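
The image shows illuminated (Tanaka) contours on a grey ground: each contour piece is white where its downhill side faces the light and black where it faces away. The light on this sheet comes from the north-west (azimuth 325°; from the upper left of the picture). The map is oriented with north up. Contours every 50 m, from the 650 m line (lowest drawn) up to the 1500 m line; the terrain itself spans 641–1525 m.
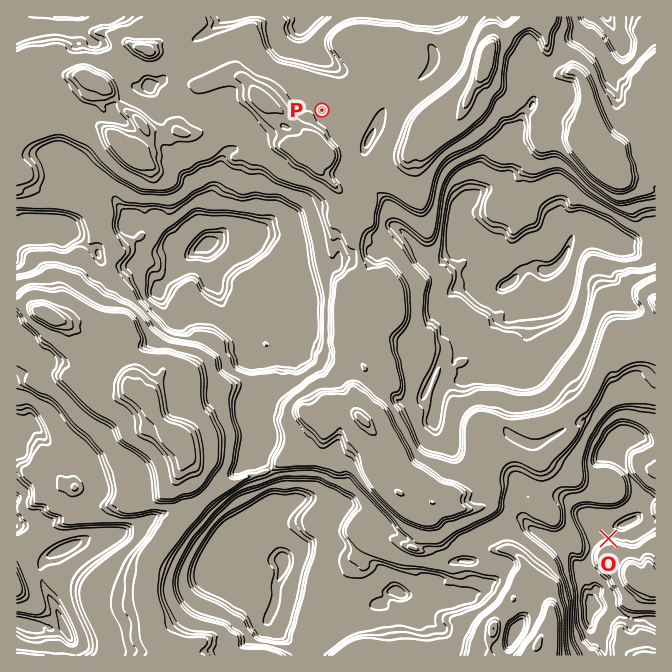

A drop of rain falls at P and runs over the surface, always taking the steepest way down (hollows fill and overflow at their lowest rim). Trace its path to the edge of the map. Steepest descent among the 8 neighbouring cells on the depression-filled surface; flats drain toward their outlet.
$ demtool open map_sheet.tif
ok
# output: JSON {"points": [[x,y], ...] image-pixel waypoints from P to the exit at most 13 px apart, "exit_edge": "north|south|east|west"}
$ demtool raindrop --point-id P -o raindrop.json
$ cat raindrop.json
{"points": [[322, 110], [335, 97], [337, 83], [337, 70], [324, 57], [310, 47], [304, 33], [305, 20], [310, 17]], "exit_edge": "north"}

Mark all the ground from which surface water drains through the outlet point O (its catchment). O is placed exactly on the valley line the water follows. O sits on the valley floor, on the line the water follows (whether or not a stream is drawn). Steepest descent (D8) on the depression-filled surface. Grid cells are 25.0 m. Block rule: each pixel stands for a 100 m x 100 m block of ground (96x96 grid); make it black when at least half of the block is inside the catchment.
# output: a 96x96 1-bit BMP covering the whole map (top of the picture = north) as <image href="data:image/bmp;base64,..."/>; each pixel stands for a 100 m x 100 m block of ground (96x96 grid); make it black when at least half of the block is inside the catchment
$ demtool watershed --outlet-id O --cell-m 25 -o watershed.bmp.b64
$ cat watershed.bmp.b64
<image width="96" height="96" href="data:image/bmp;base64,Qk2+BAAAAAAAAD4AAAAoAAAAYAAAAGAAAAABAAEAAAAAAIAEAAATCwAAEwsAAAIAAAAAAAAA////AAAAAAAAAAAAAAAAAAAB/+AAAAAAAAAAAAAD/+AAAAAAAAAAAAAB/+AAAAAAAAAAAAAB/+AAAAAAAAAAAAAA//AAAAAAAAAAAAAA//AAAAAAAAAAAAAA//AAAAAAAAAAAAAA//gAAAAAAAAAAAAB//gAAAAAAAAAAAAH//wAAAAAAAAAAAAP//wAAAAAAAAAAAAP//gAAAAAAAAAAAAP//AAAAAAAAAAAAAP//AAAAAAAAAAAAAP/8AAAAAAAAAAAAAf/8AAAAAAAAAAAB///4AAAAAAAAAAAP//74AAAAAAAAAAAP//4AAAAAAAAAAAAf//wAAAAAAAAAAAA///gAAAAAAAAAAAB///AAAAAAAAAAAAB//+AAAAAAAAAAAAA//+AAAAAAAAAAAAAf/+AAAAAAAAAAAAAB/+AAAAAAAAAAAAAB/+AAAAAAAAAAAAAB/+AAAAAAAAAAAAAA/+AAAAAAAAAAAAAA/4AAAAAAAAAAAAAAPgAAAAAAAAAAAAAAOAAAAAAAAAAAAAAAAAAAAAAAAAAAAAAAAAAAAAAAAAAAAAAAAAAAAAAAAAAAAAAAAAAAAAAAAAAAAAAAAAAAAAAAAAAAAAAAAAAAAAAAAAAAAAAAAAAAAAAAAAAAAAAAAAAAAAAAAAAAAAAAAAAAAAAAAAAAAAAAAAAAAAAAAAAAAAAAAAAAAAAAAAAAAAAAAAAAAAAAAAAAAAAAAAAAAAAAAAAAAAAAAAAAAAAAAAAAAAAAAAAAAAAAAAAAAAAAAAAAAAAAAAAAAAAAAAAAAAAAAAAAAAAAAAAAAAAAAAAAAAAAAAAAAAAAAAAAAAAAAAAAAAAAAAAAAAAAAAAAAAAAAAAAAAAAAAAAAAAAAAAAAAAAAAAAAAAAAAAAAAAAAAAAAAAAAAAAAAAAAAAAAAAAAAAAAAAAAAAAAAAAAAAAAAAAAAAAAAAAAAAAAAAAAAAAAAAAAAAAAAAAAAAAAAAAAAAAAAAAAAAAAAAAAAAAAAAAAAAAAAAAAAAAAAAAAAAAAAAAAAAAAAAAAAAAAAAAAAAAAAAAAAAAAAAAAAAAAAAAAAAAAAAAAAAAAAAAAAAAAAAAAAAAAAAAAAAAAAAAAAAAAAAAAAAAAAAAAAAAAAAAAAAAAAAAAAAAAAAAAAAAAAAAAAAAAAAAAAAAAAAAAAAAAAAAAAAAAAAAAAAAAAAAAAAAAAAAAAAAAAAAAAAAAAAAAAAAAAAAAAAAAAAAAAAAAAAAAAAAAAAAAAAAAAAAAAAAAAAAAAAAAAAAAAAAAAAAAAAAAAAAAAAAAAAAAAAAAAAAAAAAAAAAAAAAAAAAAAAAAAAAAAAAAAAAAAAAAAAAAAAAAAAAAAAAAAAAAAAAAAAAAAAAAAAAAAAAAAAAAAAAAAAAAAAAAAAAAAAAAAAAAAAAAAAAAAAAAAAAAAAAAAAAAAAAAAAAAAAAAAAAAAAAAAAAAAAAAAAAAAAAAAAAAAAAAAAAAAAAAAAAAAAAAAAAAAAAAAAAAAAAAAAAAAAAAAAAAAAAAAAAAAAAA="/>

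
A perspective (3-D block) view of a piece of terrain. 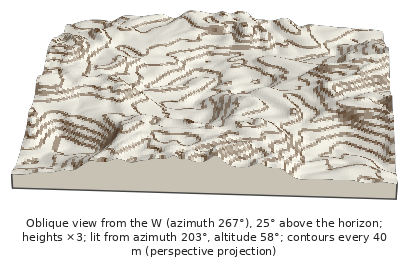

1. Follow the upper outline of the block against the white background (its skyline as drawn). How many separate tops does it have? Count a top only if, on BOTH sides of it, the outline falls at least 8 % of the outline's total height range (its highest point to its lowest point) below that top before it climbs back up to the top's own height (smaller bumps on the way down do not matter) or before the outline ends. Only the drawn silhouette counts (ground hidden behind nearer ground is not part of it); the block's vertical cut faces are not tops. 1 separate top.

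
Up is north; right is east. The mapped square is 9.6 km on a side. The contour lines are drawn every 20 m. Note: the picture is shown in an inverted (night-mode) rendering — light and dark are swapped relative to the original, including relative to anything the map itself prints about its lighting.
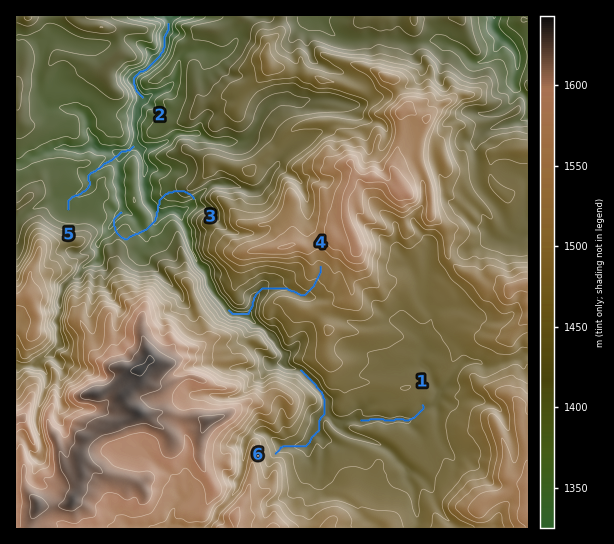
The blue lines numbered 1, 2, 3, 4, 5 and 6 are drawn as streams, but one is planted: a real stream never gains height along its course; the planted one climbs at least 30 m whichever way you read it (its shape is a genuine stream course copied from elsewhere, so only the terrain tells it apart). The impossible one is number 3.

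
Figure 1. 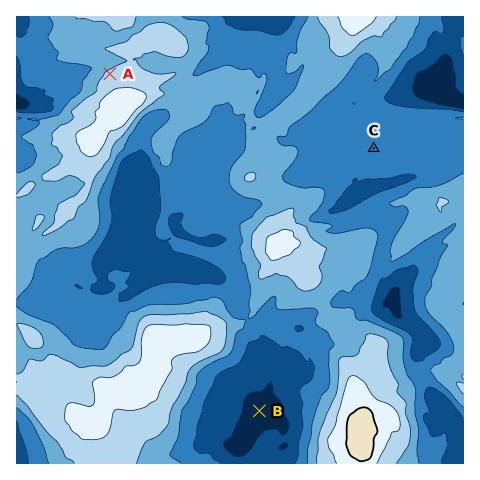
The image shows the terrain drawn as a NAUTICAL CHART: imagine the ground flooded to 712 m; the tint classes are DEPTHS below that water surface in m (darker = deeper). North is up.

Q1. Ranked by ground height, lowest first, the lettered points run B C A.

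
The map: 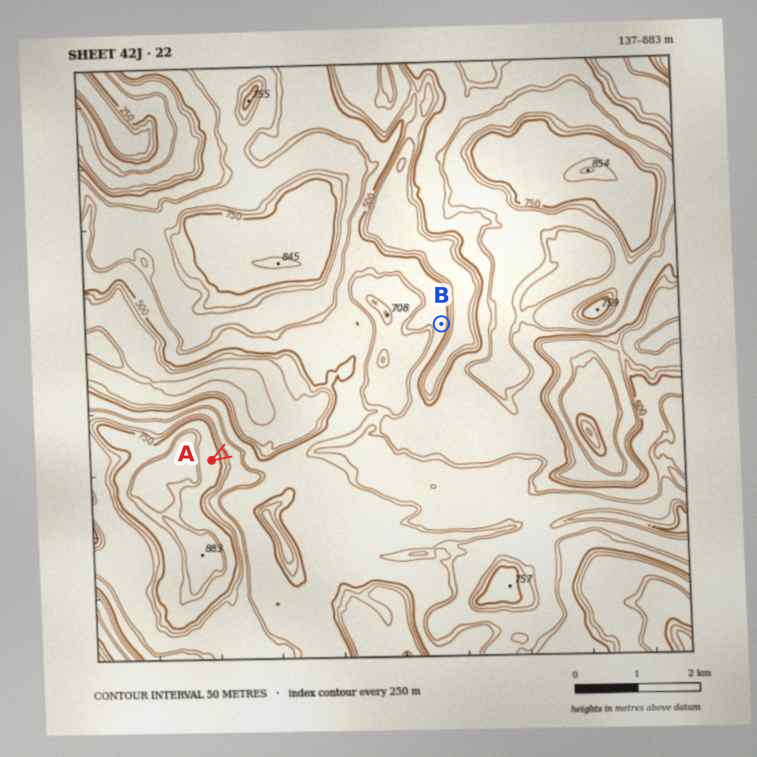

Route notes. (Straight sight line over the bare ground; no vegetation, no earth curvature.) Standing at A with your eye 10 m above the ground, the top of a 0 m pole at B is hidden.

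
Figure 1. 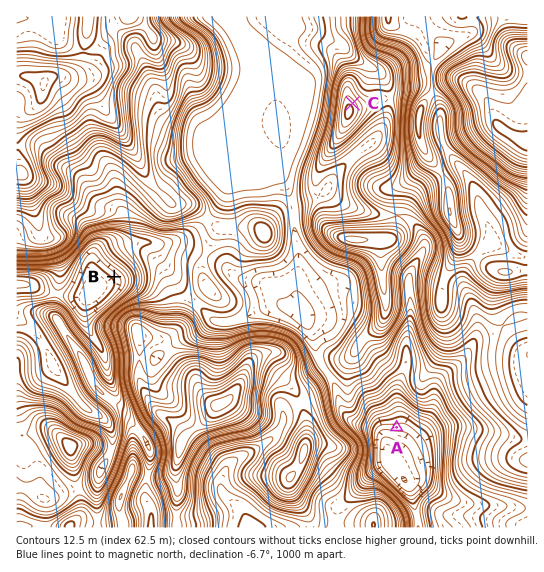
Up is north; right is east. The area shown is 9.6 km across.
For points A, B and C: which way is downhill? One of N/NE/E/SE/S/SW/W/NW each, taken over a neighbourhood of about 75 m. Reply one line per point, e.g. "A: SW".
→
A: S
B: SW
C: NE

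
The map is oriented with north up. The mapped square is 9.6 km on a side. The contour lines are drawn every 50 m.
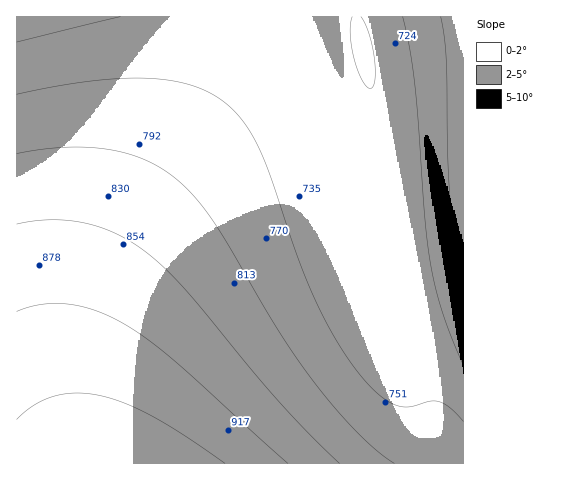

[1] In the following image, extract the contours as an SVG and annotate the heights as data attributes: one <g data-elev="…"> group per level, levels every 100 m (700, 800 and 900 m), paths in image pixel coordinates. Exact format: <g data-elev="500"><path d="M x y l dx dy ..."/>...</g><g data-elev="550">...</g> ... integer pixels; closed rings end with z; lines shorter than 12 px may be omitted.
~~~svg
<g data-elev="700"><path d="M463 365l-20-52-12-49-6-47-10-133-5-36-7-31"/><path d="M120 17l-103 25"/></g><g data-elev="800"><path d="M394 463l-17-12-19-18-22-23-21-27-37-54-64-107-19-25-19-18-15-11-15-8-19-6-18-5-21-2-22 0-25 2-24 5"/></g><g data-elev="900"><path d="M288 463l-115-104-27-21-24-16-28-12-27-6-26 0-24 7"/></g>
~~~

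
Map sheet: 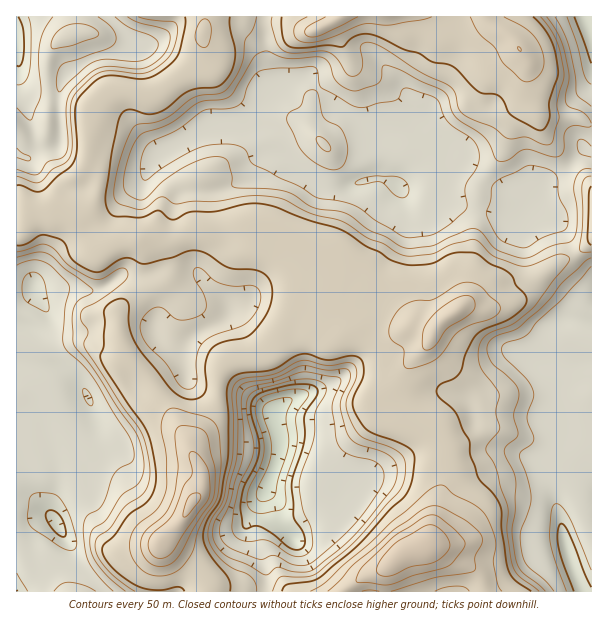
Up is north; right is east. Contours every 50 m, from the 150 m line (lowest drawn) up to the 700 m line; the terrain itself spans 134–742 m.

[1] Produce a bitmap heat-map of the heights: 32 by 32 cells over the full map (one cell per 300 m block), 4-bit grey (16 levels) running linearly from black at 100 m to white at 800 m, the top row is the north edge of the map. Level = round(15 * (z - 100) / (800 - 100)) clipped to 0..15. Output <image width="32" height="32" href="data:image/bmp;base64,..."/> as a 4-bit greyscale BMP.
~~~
<image width="32" height="32" href="data:image/bmp;base64,Qk12AgAAAAAAAHYAAAAoAAAAIAAAACAAAAABAAQAAAAAAAACAAATCwAAEwsAABAAAAAAAAAAAAAAABEREQAiIiIAMzMzAERERABVVVUAZmZmAHd3dwCIiIgAmZmZAKqqqgC7u7sAzMzMAN3d3QDu7u4A////AEVVV4mZmYeImrzLuqqpdkNVVWmruph2ZWis3dy7qFUzVUWJrMqWVUNGis3ty6dVNFQ1eKvMhUMzRVis3cunVDVERVeJvbYyI1VWiruql1VFVFVWeKzIQRRVVWiqqYdVVVVVVWisyVITVVVnmZmHVVVVVVVYrLljElVWaJmYdlVVVVVVaau5YxJFZ4mZmHdlVVVVVXmqqWISRXmZmZiHVVVVVVeZmZliETWJmZmIh2VVVVRYmYeJdUNFeZmZiHdVVVVVeZmHiZmHd3maqZh2VVVVV4mYd4mZmZmZmqqYZVVVVVeJh3d3iZmZqaq7qYdlVVRXiYd4d3iZmZmqq7qpdVVEVniIiHd4mZmZmaqqqYdVRFeHiIh4iJmZmZmZmZmIdWZ5mZmYiZmZmZmYiJmHd4eYmZmZmZmZmZmYdmZ3ZVZomZmZmZmZmZmYdlVVZlVVWJmZmHiIiImHZmVVVVVVVWiImZdmd3dmZlVURFVWVVVoZ4mYZWd3ZVVVVVVVVWZVZlZpmGVVZlVVZlVVVVVnZ2VmaZl2ZVVVVWZVVVVWeIh2VmmZiIZVVVVlVVVVeImZdlZomZmYd2VVVWZlVoiJmXVFVomJmZl1VVZ3ZniJmal1RmVmZomZhmZnh3eJmaqpdDZ2ZVV5qYeJmYiJmZmqqWNFZmVneamHiruqqqmaqpdT"/>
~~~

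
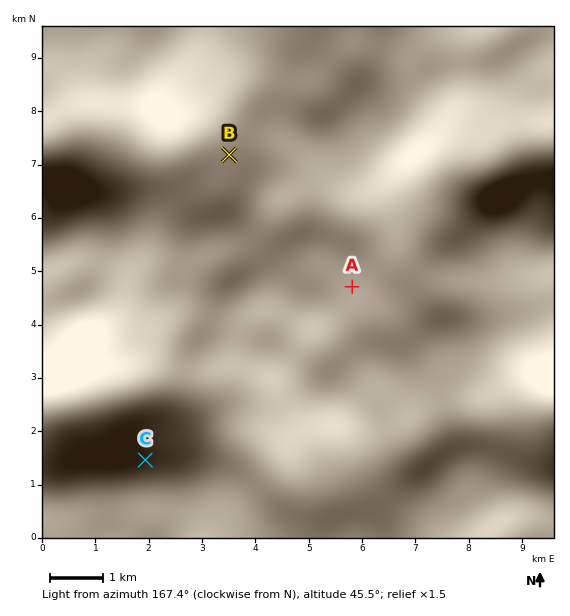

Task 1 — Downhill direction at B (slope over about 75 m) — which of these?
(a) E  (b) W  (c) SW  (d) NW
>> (b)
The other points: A E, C N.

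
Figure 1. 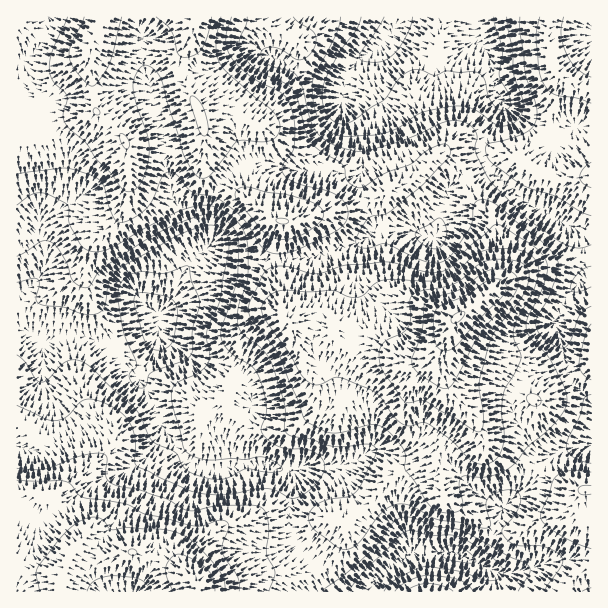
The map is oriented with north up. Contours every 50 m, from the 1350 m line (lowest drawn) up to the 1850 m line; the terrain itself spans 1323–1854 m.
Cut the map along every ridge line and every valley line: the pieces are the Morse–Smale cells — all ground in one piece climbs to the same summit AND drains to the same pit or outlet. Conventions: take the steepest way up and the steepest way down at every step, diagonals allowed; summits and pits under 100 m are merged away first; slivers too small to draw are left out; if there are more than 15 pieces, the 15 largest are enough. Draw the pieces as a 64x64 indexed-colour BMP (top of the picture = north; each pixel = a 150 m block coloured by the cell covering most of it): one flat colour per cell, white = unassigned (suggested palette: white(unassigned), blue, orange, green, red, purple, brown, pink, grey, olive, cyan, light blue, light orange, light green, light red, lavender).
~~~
<image width="64" height="64" href="data:image/bmp;base64,Qk12CAAAAAAAAHYAAAAoAAAAQAAAAEAAAAABAAQAAAAAAAAIAAATCwAAEwsAABAAAAAAAAAA////ALR3HwAOf/8ALKAsACgn1gC9Z5QAS1aMAMJ34wB/f38AIr28AM++FwDox64AeLv/AIrfmACWmP8A1bDFAERERERERERERERIiIiIiIiIhmZnd3d3d3d3dmZmZmmZRERERERERERERERESIiIiIhmZmZ3d3d3d3d2ZmZmZplEREREREREREREREREREREiGZmZmd3d3d3d2ZmZmZmaURERERERERERERERERERERGZmZmZmd3d3d2ZmZmZmZmRERERERERERERERERERERDNmZmZmZmZmZmZmZmZmZmZERERERERERERERERERERDMzZmZmZmZmZmZmZmZmZmZkREREREREREREREREREREMzM2ZmZmZmZmZmZmZmZmZmREREREREREREREREREREMzMzZmZmZmZmZmYzMzZmZmZEREREREREREREREREREQzMzMzZmZmZmZmYzMzMzNmZkRERERERERERERERERERDMzMzM2ZmZmZmMzMzMzMzNmREREREREREREREREREREQzMzMzNmZmZmMzMzMzMzMzZERERERERERERERERERERDMzMzMzZmZmMzMzMzMzMzEUREREREREREREREREREREMzMzMzNmZmYzMzMzMzMRERREREREREREREREQ0REREMzMzMzMzNmZjMzMzMzMRERFERERERERERERDMzMzMzMzMzMzMzMzNmMzMzMzMREREURERERERERERDMzMzMzMzMzMzMzMzMzMzMzMzERERERREREREREREREMzMzMzMzMzMzMzMzMzMzMzMRERERERFEREREREREREMzMzMzMzMzMzMzMzMzMzMzMxEREREREUREREREREREMzMzMzMzMzMzMzMzMzMzMzMxERERERERREREREREREQzMzMzMzMzMzMzMzMzMzMzMzERERERERFEREREREREQzMzMzMzMzMzMzMzMzMzMzMzEREREREREURERERERERDMzMzMzMzMzMzMzMzMzMzMzERERERERERRERERERERDMzMzMzMzMzMzMzMzMzMzMzERERERERERFEREREREREMzMzMzMzMzMzMzMzMzMzMzMREREREREREUREREREREIzMzMzMzMzMzMzMzMzMzMzMRERERERERERREREREREIiMzMzMzMzMzMzMzMzMzMzMxERERERERERFEREREREIiIzMzMzMzMzMzMzMzMzMREREREREREREREUREREREIiIjMzMzMzMzMzMzMzMzMRERERERERERERERRCIiIiIiIiIzMzMzMzMzMzMzMzERERERERERERERERECIiIiIiIiIjMzMzMzMzMzMxERERERERERERERERERESIiIiIiIiIiMzMzMzMzMxERERERERERERERERERERERIiIiIiIiIiIzMzMzMzMzEREREREREREREREREREREREiIiIiIiIiIiMzMzMzMzMRERERERERERERERERERERESIiIiIiIiIiIjMzMzMzMRERERERERERERERERERERERIiIiIiIiIiIiMzMzMzMxEREREREREREREREREREREREiIiIiIiIiIiIjMzMzMzERERERERERERERERERERERESIiIiIiIiIiIiMzMzMzMRERERERERERERERERERERERIiIiIiIiIiIiIjMiIiIlVVUREREREREREREREREREREiIiIiIiIiIiIiIiIiIiVVVVVRERERERERERERERERESIiIiIiIiIiIiIiIiIiJVVVVVVRERERERERERERERERIiIiIiIiIiIiIiIiIiIlVVVVVVUREREREREREREREREiIiIiIiIiIiIiIiIiIiVVVVVVVRERERERERERERERESIiIiIiIiIiIiIiIiIlVVVVVVVRERERERERERERERERIiIiIiIiIiIiIiIiIlVVVVVVVVEREREREREREREREREiIiIiIiIiIiIiIiIiVVVVVVVVURERERERERERERERESIiIiIiIiIiIiIiIiJVVVVVVVURERERERERERERERERIiIiIiIiIiIiIiIiIlVVVVVVVREREREREREREREREREiIiIiIiIiIiIiIiIiVVVVVVVVERERERERERERERERESIiIiIiIiIiIiIiIiJVVVVVVVURERERERERERERERERIiIiIiIiIiIiIiIiJVVVVVVVVREREREREREREREREREiIiIiIiIiIiIiIiIlVVVVVVVVERERERERERERERERESIiIiIiIiIiIiIiIiVVVVVVVVURERERERERERERERERIiIiIiIiIiIiIiIiJVVVVVVVVREREREREREREREREREiIiIiIiIiIiIiVVVVVVVVVVVRERERERERERERERERESIiIiIiIiIiIiJVVVVVVVVVVRERERERERERERERERERIiIiIiIiIiIiJVVVVVVVVVVVEREREREREREREREREREiIiIiIiIiIiIlVVVVVVVVVVERERERERERERERERERESIiIiIiIiIiIiVVVVVVVVVRERERERERERERERERERERIiIiIiIiIiIiJVVVVVVVUREREREREREREREREREREREiIiIiIiIiIiIlVVVVVVERERERERERERERERERERERESIiIiIiIiIiIiVVVVVVVRERERERERERERERERERERERIiIiIiIiIiIiJVVVVVVVUREREREREREREREREREREREiIiIiIiIiIiIiVVVVVVVRERERERERERERERERERERESIiIiIiIiIiIiJVVVVVVVURERERERERERERERERERER"/>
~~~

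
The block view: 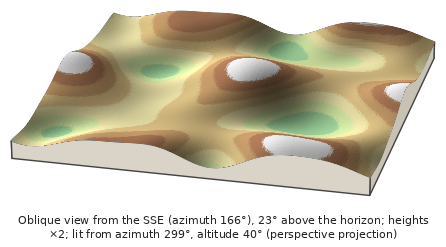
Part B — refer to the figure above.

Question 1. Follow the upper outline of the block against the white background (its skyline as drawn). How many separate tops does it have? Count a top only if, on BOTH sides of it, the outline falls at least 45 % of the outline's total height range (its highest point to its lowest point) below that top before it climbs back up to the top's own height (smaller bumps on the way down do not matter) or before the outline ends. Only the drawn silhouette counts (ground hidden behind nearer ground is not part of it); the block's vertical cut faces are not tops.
0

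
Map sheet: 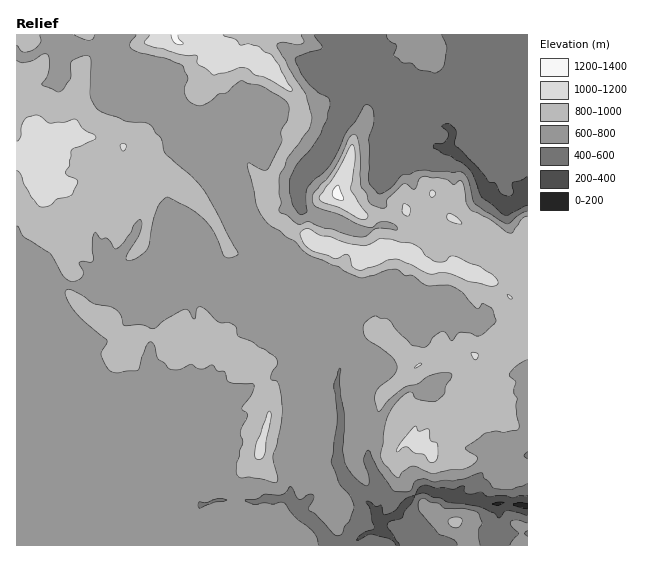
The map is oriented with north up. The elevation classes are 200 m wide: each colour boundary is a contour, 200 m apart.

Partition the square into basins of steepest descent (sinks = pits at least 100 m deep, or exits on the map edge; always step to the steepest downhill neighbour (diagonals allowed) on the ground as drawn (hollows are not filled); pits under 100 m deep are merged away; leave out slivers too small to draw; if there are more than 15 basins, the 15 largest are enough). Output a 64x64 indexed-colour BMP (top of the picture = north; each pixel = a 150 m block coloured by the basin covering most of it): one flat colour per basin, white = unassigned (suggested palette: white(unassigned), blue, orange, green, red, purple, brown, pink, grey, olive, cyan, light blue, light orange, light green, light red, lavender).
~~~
<image width="64" height="64" href="data:image/bmp;base64,Qk12CAAAAAAAAHYAAAAoAAAAQAAAAEAAAAABAAQAAAAAAAAIAAATCwAAEwsAABAAAAAAAAAA////ALR3HwAOf/8ALKAsACgn1gC9Z5QAS1aMAMJ34wB/f38AIr28AM++FwDox64AeLv/AIrfmACWmP8A1bDFABERERERERERERERERERERERERERERERERERERERERERERERERERERERERERERERERERERERERERERERERERERERERERERERERERERERERERERERERERERERERERERERERERERERERERERERERERERERERERERERERERERERERERERERERERERERERERERERERERERERERERERERERERERERERERERERERERERERERERERERERERERERERERERERERERERERERERERERERERERERERERERERERERERERERERERERERERERERERERERERERERERERERERERERERERERERERERERERERERERERERERERERERERERERERERERERERERERERERERERERERERERERERERERERERERERERERERERERERERERERERERERERERERERERERERERERERERERERERERERERERERERERERERERERERERERERERERERERERERERERERERERERERERERERERERERERERERERERERERERERERERERERERERERERERERERERERERERERERERERERERERERERERERERERERERERERERERERERERERERERERERERERERERERERERERERERERERERERERERERERERERERERERERERERERERERERERERERERERERERERERERERERERERERERERERERERERERERERERERERERERERERERERERERERERERERERERERERERERERERERERERERERERERERERERERERERERERERERERERERERERERERERERERERERERERERERERERERERERERERERERERERERERERERERERERERERERERERERERERERERERERERERERERERERERERERERERERERERERERERERERERERERERERERERERERERERERERERERERERERERERERERERERERERERERERERERERERERERERERERERERERERERERERERERERERERERERERERERERERERERERERERERERERERERERERERERERERERERERERERERERERERERERERERERERERERERERERERERERERERERERERERERERERERERERERERERERERERERERERERERERERERERERERERERERERERERERERERERERERERERERERERERERERERERERERERERERERERERERERERERERERERERERERERERERERERERERERERERERERERERERERERERERERERERERERERERERERERERERERERERERERERERERERERERERERERERERERERERERERERERERERERERERERERERERERERERERERERERERERERERERERERERERERERERERERERERERERERERERERERERERERERERERERERERERERERERERERERERERERERERERERERERERERERERERERERERERERERERERERERERERERERIhERERERERERERERERERERERERERERERERERERERIiIiIiIRERERERESIRERERERERERERERERERERERESIiIiIiIhEREREREiIhEREREREREREREREREREREREiIiIiIiIiIREREREiIiERERERERERERERERERERERIiIiIiIiIiIREREiIiIiIRERERERERERERERERERERIiIiIiIiIiIhEREiIiIiIhERERERERERERERERERERIiIiIiIiIiIiIRESIiIiIiEREREREREREREREREREREiIiIiIiIiIiIiISIiIiIiIRERERERERERERERERERESIiIiIiIiIiIiIiIiIiIiIhEREREREREREREREREREREiIiIiIiIiIiIiIiIiIiIiERERERERERERERERERERESIiIiIiIiIiIiIiIiIiIiIREREREREREREREREREREREiIiIiIiIiIiIiIiIiIiIhERERERERERERERERERERESIiIiIiIiIiIiIiIiIiIiEREREREREREREREREREREREiIiIiIiIiIiIiIiIiIiIRERERERERERERERERERERESIiIiIiIiIiIiIiIiIiIhEREREREREREREREREREREREiIiIiIiIiIiIiIiIiIiERERERERERERERERERERERESIiIiIiIiIiIiIiIiIiIREREREREREREREREREREREREiIiIiIiIiIiIiIiIiIhEREREREREREREREREREREREiIiIiIiIiIiIiIiIiIiERERERERERERERERERERERESIiIiIiIiIiIiIiIiIiIRERERERERERERERERERERERIiIiIiIiIiIiIiIiIiIhERERERERERERERERERERERIiIiIiIiIiIiIiIiIiIiERERERERERERERERERERERIiIiIiIiIiIiIiIzMzMyIRERERERERERERERERERERIiIiIiIiIiIiIiIzMzMzMhERERERERERERERERERESIiIiIiIiIiIiIiIzMzMzMzERERERERERERERERERERIiIiIiIiIiIiIiIzMzMzMzMREREREREREREREREREREiIiIiIiIiIiIiIjMzMzMzMxERERERERERERERERERERIiIiIiIiIiIiIiMzMzMzMz"/>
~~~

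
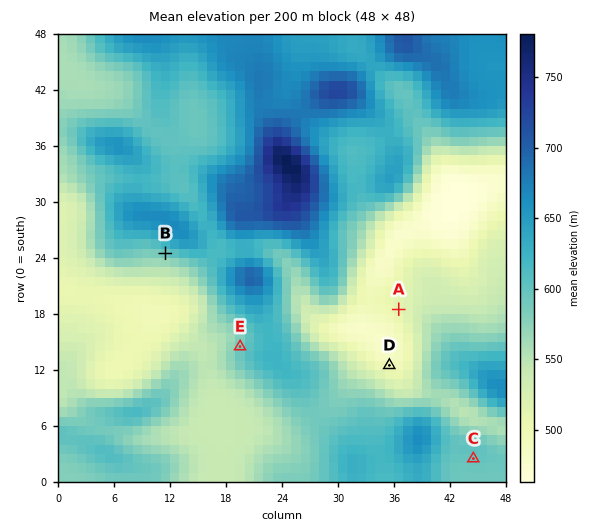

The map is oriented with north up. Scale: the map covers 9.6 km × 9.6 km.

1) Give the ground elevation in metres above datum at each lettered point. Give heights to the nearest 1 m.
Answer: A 511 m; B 593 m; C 599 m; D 492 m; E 588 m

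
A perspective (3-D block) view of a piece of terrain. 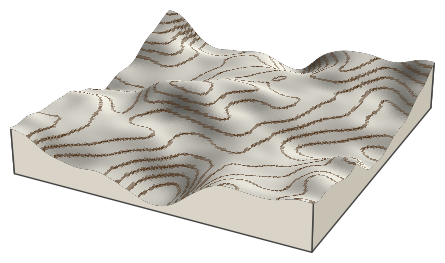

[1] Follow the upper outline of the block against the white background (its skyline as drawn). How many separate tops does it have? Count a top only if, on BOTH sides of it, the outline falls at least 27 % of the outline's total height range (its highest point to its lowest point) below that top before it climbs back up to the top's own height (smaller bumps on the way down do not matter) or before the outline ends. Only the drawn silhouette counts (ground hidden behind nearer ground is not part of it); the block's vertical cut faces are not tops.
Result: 1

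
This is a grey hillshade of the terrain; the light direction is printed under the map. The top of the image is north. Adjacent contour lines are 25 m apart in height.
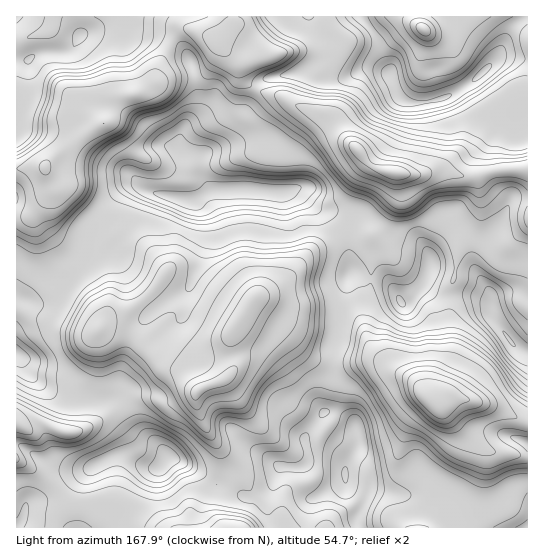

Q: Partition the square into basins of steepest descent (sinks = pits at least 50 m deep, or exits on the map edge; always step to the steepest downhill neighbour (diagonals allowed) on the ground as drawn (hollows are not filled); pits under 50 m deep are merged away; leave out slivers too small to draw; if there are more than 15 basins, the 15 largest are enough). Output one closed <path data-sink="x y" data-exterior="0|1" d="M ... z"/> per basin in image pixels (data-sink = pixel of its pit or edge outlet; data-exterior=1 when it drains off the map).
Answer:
<path data-sink="251 301" data-exterior="0" d="M135 184l-5 0-9 5-17 16-8 10-8 24-3 23-15 17-33 22-11 0-10-3 0 56 5 5 7 14 27 22 28 6 36-2 6 6 11 21 28 25 3 8 7 0 9 4 39 25 23 9 13-1 14-10 9-19 17 1 9-5 1-12-3-14 20-26 8-36 0-30 6-18 1-26 7-16 2-14 0-24-4-22-10-10-16-6-22-18-84 0-19 9-11 0-33-8z"/><path data-sink="435 401" data-exterior="0" d="M431 265l-7 20-9 10-13 8-16-22-20-2-12-6-6 1-1 11-7 16-1 26-6 18 0 30-8 36-20 26 3 24 23-1 10 4 4 6 0 12-34 19-2 27 219-1 0-230-15-5-10 1-8 3-4 8-3-15-13-16-40-5z"/><path data-sink="395 173" data-exterior="0" d="M509 56l-12 3-24 22-19 12-16 7-13 3-16 0-7-3-7-11-4-15-4-2-14-4-23 3-17-11-12 1-18 11-37 7-9 7-12 24-1 8-11 19-12 10-18 8-2 14 3 10 9 12 84 0 22 18 16 6 10 10 3 9 0 39 18 6 20 2 16 22 13-8 9-10 7-20 4 3 40 5 13 16 3 15 4-8 8-3 10-1 14 4 1-235z"/><path data-sink="45 167" data-exterior="0" d="M309 16l-231 0 2 19-11 16-24 1-12 4-6 7-11 36 0 198 10 4 11 0 25-16 22-20 3-7 1-19 8-24 11-14 18-14 10-3 15 8 33 8 11 0 17-8 1-2-5-5-4-10 0-20 18-8 12-10 11-19 1-8 12-24 6-6 12-4 28-4 22-12 8 0 17 11 11 0 5-3 13 1-18-5-15-8-15-16-6-3-10-8z"/><path data-sink="233 527" data-exterior="1" d="M126 455l-8 0-21 9-19 13-21 20-28 6-4 3-4 15-5 6 291 1 4-27 34-19 0-12-4-6-10-4-18 0-15 8-17-1-9 19-6 6-12 5-9 0-26-10-17-14-24-13-11-1-6 8-10 1z"/><path data-sink="17 423" data-exterior="1" d="M17 355l0 170 4-4 4-15 4-3 28-6 26-24 27-16 16-2 25 13 7 0 6-5 3-4-3-8-28-25-11-21-6-6-36 2-28-6-27-22z"/><path data-sink="423 29" data-exterior="0" d="M523 16l-161 0-1 2 16 21 6 19 6 12 10 27 10 6 16 0 24-7 32-21 16-18 11-24z"/>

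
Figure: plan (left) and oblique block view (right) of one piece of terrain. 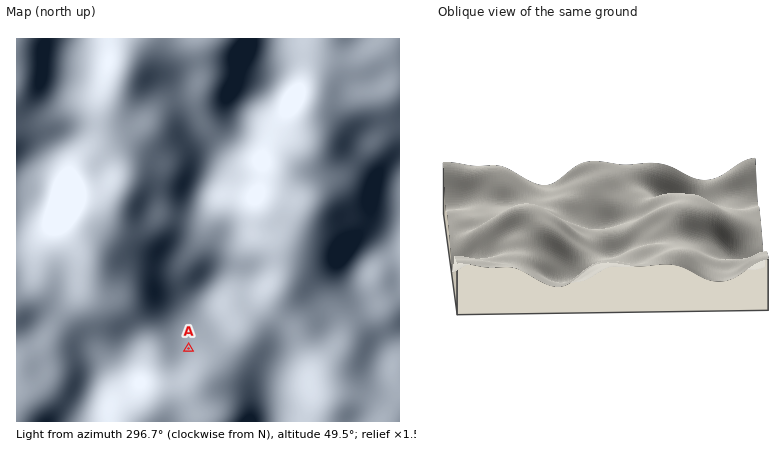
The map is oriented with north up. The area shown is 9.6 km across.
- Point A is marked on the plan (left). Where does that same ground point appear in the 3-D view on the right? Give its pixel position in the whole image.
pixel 617 195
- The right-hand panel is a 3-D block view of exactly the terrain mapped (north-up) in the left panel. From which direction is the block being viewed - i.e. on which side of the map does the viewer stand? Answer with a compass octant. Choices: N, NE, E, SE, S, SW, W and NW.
N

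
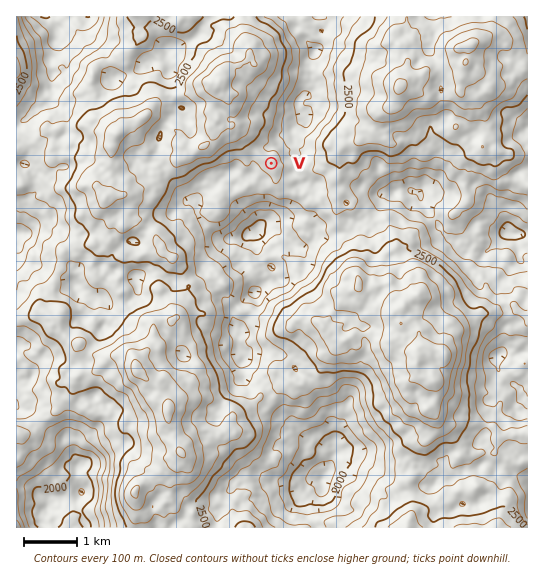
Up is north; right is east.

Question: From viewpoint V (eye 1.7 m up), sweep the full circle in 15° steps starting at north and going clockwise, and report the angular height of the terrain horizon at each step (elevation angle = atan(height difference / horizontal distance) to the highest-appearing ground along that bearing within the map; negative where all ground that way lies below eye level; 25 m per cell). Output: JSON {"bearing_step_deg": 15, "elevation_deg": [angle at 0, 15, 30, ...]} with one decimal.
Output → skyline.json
{"bearing_step_deg": 15, "elevation_deg": [6.8, -3.9, -1.2, 5.4, 9.7, 5.8, 3.4, 1.4, 0.8, 6.4, 6.4, 4.9, 0.5, 3.9, 5.6, 3.6, 3.1, 4.5, 5.9, 11.5, 12.8, 14.4, 14.3, 10.3]}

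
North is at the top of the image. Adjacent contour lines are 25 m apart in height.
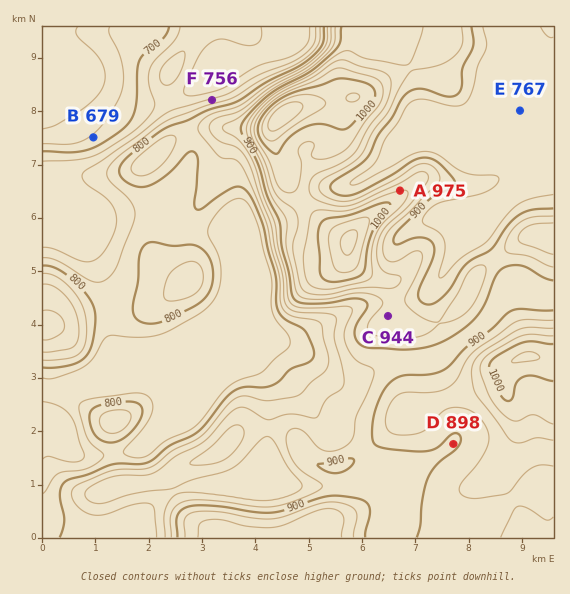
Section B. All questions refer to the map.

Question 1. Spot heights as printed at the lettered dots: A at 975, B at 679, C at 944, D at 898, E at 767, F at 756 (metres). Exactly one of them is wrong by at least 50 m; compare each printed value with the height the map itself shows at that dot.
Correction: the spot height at E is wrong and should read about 855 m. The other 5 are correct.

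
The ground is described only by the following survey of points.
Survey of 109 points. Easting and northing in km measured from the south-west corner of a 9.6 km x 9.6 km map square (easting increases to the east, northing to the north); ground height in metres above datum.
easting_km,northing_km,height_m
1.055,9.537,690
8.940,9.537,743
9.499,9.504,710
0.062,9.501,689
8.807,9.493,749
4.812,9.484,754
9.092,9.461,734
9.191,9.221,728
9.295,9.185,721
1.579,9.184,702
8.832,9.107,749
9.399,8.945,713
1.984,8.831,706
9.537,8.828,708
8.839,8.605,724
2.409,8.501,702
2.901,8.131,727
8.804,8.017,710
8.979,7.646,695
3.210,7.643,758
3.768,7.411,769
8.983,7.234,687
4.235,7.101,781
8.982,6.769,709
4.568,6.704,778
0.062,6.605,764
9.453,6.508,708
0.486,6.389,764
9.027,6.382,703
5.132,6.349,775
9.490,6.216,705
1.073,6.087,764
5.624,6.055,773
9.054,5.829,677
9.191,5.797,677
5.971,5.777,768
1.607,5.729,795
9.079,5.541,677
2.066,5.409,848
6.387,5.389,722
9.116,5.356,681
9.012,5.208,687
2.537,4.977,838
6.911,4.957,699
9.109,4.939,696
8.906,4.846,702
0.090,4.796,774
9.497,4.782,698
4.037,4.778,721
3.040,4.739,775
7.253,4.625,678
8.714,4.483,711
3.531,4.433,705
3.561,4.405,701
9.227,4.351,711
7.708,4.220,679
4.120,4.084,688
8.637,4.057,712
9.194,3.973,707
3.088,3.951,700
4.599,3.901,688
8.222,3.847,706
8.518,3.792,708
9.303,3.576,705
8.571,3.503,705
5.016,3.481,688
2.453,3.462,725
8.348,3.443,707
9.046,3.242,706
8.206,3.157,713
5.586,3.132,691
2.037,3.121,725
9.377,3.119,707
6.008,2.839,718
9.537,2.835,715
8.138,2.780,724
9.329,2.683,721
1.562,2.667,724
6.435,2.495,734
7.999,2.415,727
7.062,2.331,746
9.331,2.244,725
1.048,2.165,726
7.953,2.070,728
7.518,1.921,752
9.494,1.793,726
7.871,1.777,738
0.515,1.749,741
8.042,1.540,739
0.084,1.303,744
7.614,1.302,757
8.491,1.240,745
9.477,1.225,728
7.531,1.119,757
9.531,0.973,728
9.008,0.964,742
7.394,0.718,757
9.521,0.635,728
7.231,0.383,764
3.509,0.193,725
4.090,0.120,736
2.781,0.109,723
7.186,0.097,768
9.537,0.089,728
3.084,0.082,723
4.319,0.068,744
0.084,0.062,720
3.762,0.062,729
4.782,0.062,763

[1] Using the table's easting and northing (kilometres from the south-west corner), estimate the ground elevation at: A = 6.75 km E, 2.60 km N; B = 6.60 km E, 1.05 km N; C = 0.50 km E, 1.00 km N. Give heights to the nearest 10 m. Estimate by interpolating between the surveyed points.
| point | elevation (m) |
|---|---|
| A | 730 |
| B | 760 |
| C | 730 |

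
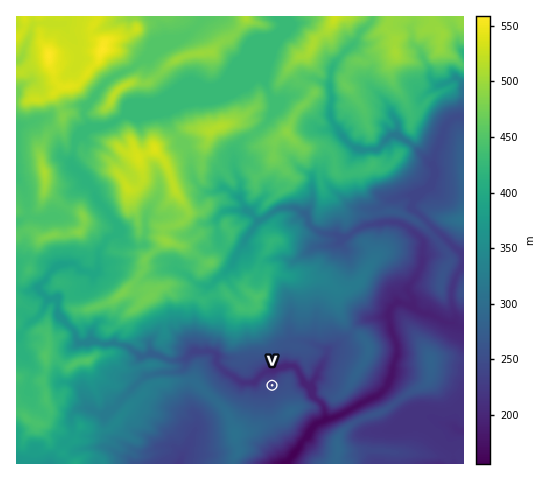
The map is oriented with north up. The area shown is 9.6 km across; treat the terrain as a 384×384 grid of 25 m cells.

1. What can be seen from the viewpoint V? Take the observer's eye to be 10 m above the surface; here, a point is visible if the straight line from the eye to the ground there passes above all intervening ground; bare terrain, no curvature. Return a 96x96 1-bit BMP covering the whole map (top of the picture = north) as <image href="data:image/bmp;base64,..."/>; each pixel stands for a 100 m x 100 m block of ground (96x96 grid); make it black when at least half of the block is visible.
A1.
<image width="96" height="96" href="data:image/bmp;base64,Qk2+BAAAAAAAAD4AAAAoAAAAYAAAAGAAAAABAAEAAAAAAIAEAAATCwAAEwsAAAIAAAAAAAAA////AAAAAAAAAAAAAAAAAAAAAAAAAAAAAAAAAAAAAAAAAAAAAAAAAAAAAAAAAAAAAAAAAAAAAAAAAAAAAAAAAAAAAAAAAAAAAAAAAAAAAAAGAAAAAAAAAAAAAAADAAAAAAHAAAAAAAADgAAAAAHwAAAAAAABwAAAAAP+AAAAAAABwAAAAAP/gAAAAAABwAAAAAf/4AAAAAAB4AAAAA//+AAAAAAB8AAAAB//+AAAAAADMAAAAD//8AAAAAADMAAAAH9/4AIAAAADMAAAAP/HwAIAAAADgAAAwf+HwAMAAAADGMAAAf7nwAOAAAAAGP8AA/j+AAGAAAAADfvvgeH/AAHAAAAAAf4HgcP/xAHAAAAAAP4AAMD//gDgAAAAAH+A4AP//wDgAAAAAAcw8Af//AfwAAAAAAIh+AP/YA/gAAAAABHB/4P/wB/gAAABMhng/4f////AAAABIAjg/+f///+AAAABAAL4//f///4AAAAAAAH/v+P//v4AAAAAAAH//OH//vwAAAAAAAB/7MD//vwAAAAAAAA//MAMPvgAAAAAAAAf/AADP/gAAAAAAAAH+AAGP/gAAAAAAAADAAAAP/gAAAAAAAABYAAAf/AAAAAAAAAAQAAA/8AAAAAAAAAAAAAA8AAAAAAAAAAAAAAAgAAAAAAAAAAAAAAAAAAAAAAAAAAAAAAAAAAAAAAAAAAAAAAAAAAAAAAAAAAAAAAAAAAAAAAAAAAAAAAAAAAAAAAAAAAAAAAAAAAAAAAAAAAAAAAAAAAAAAAAAAAAAAAAAAAAAAAAAAAAAAAAAAAAAAAAAAAAAAAAAAAAAAAAAAAAAAAAAAAAAAAAAAAAAAAAAAAAAAAAAAAAAAAAAAAAAAAAAAAAAAAAAAAAAAAAAAAAAAAAAAAAAAAAAAAAAAAAAAAAAAAAAAAAAAAAAAAAAAAAAAAAAAAAAAAAAAAAAAAAAAAAAAAAAAAAAAAAAAAAAAAAAAAAAAAAAAAAAAAAAAAAAAAAAAAAAAA8AAAAAAAAAAAAAAAIAAAAAAAAAAAAAAAAAAAAAAAAAAAAAAAAAAAAAAAAAAAAAAAAAAAAAAAAAAAAAAAAAAAAAAAAAAAAAAAAAAAAAAAAAAAAAAAAAAAAAAAAAAAAAAAAAAAAAAAAAAAAAAAAAAAAAAAAAAAAAAAAAAAAAAAAAAAAAAAAAAAAAAAAAAAAAAAAAAAAAAAAAAAAAAAAAAAAAAAAAAAAAAAAAAAAAAAAAAAAAAAAAAAAAAAAAAAAAAAAAAAAAAAAAAAAAAAAAAAAAAAAAAAAAAAAAAAAAAAAAAAAAAAAAAAAAAAAAAAAAAAAAAAAAAAAAAAAAAAAAAAAAAAAAAAAAAAAAAAAAAAAAAAAAAAAAAAAAAAAAAAAAAAAAAAAAAAAAAAAAAAAAAAAAAAAAAAAAAAAAAAAAAAAAAAAAAAAAAAAAAAAAAAAAAAAAAAAAAAAAAAAAAAAAAAAAAAAAAAAAAAAAAAAAAAAAAAAAAAAAAAAAAAAAAAAAAAAAAAAAAAAAAAAAAAAAAA="/>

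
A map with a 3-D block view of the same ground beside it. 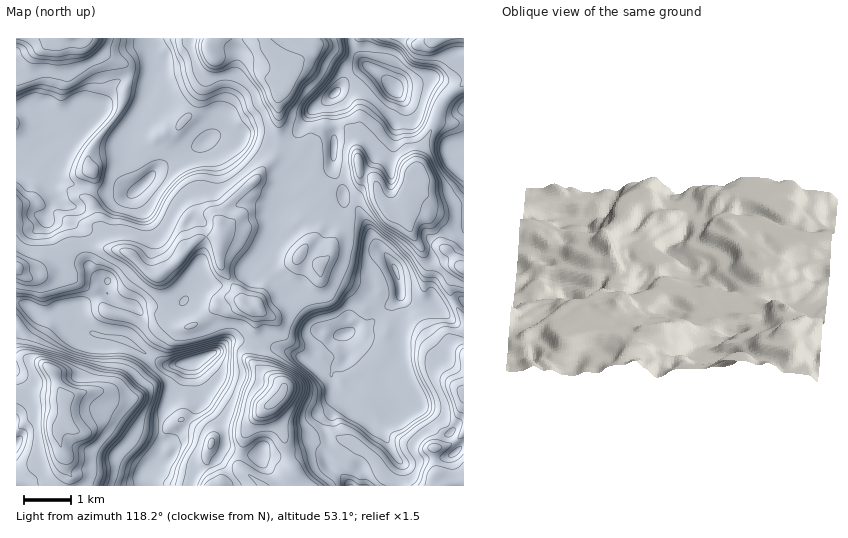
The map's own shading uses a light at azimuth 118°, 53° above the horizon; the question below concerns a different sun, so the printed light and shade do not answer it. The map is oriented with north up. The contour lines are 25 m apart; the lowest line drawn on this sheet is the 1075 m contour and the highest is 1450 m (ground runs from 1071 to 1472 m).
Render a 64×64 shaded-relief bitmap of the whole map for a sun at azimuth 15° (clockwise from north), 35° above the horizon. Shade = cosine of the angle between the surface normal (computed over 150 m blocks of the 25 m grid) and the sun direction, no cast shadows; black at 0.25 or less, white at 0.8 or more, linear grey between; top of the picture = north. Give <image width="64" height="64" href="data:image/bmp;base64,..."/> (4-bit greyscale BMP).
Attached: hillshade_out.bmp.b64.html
<image width="64" height="64" href="data:image/bmp;base64,Qk12CAAAAAAAAHYAAAAoAAAAQAAAAEAAAAABAAQAAAAAAAAIAAATCwAAEwsAABAAAAAAAAAAAAAAABEREQAiIiIAMzMzAERERABVVVUAZmZmAHd3dwCIiIgAmZmZAKqqqgC7u7sAzMzMAN3d3QDu7u4A////AJqZq8u6mZiZiImIiZllZ3q6hniZlzJWjdzLqYh3mZiJmpmry6mZiImIiYiJmXZWiqhleZmFNGesy7qYdniJiIiZmazLmZh3iZmZmIiZl1aJdUaIiGRXeaqqqYZWiHd2aImZvLqYiHeJqqmZh4mqh3dlaJiHZXiqmaqYdGqqmHZWeJq7qYiYiZm7qpmXeZqoeJmZmqhmiamZqodFrLu6mYaImsuYmrqruau6mZl4mpiau6q7qGeJmZmYYze6mZiIqamaypm8yqu6mamaqpiIiau7zcuXZ5iZmYUzaYeIZFaLyqq6mqqZqrqZmZq6qIZoqqvNupdoiIeHQjaIZGd2aIqrqqmZh2iaq6mIiaqXd3iZm93Kl2d2ZVMkeIdlRWd4qaqamZl2eJmauoiIiYZWeYib3dyod2ZlM1eZmIhkRoi7uZqZmIeImZq7mId2ZlV4l5q8zLmYiHZXiZmZmYdXmrypmqqZmZmZmauYiHd3dmiYiYmrupmYZomZmZmZmZqrzJmaqZiJqpmYiHeIiIiIZ4iIZomqmYdomZmZmZmZvLzKmZmZhlZ4iIdiR4iYiJl2eXhmeJl3ZnmZmZmZmZrcvKmImaljI0VWZSJVV4dmeId5d4iIdDI0eZmZmZmZnNuqh4msyWVmVDMhJVI2VDRXiImJmGQQABWJiZmZmZmsypdmmrynRVQxERJUI1VDREV5mruWMAAASJmImZmZmbyphmiqqDAAAAABIyE2iZmYdViauEIAABWJmYiJmZmZu5mIiodQAAAAABIiJHnN7+7JeJqEIiNFiZmYiImZmZmqmZmZQgAAABNFVVVove7////sqXZneJqpiIeIiJmZmamImZczIiI0aIiIiJvd3d3v///JmZmaqneIh3eJmZmZmHiJhnZURWiJmZmqvNy7q7zN7tuqqaqYd4iIiZmZmZmYd3d2dURXiZmavMzcu6qZqqq8y7zLy5iZmZqqqpmZmZd2VFdURniZmazd3LmamYiImqvM3d3Kiau7uqqqmZmZl2ZEeTR5mZmZq7qYd5qZmIiKu83tyoeJrN3cqqqZmZmIdmi5WLzLqqqqhmeKqpmZmImqvLmXVombzd26qZmYd4iIm7e97t3cy7lmmry6qZmZmImph2VniZmru7upmZhnmaq9qO/tzd3duYmszMzLqZmYiIdUNXiZmaupq6mZmHmau9287tu6vMuYmazM3uy5mZmZljRWiZmqu6mamZmHiqvN3L3sqpmZmImby73ty7qZmsyVZ4iZqru6mZmYiYaKrN3L3qiIiJmHm83b3smKu6mb3IeJmZmru6mZmYiIdpvNzMzdZnd4mYms3d3sdniruqvKiZmZmau6mZmZiIh4zO26u7k0Z3iZmrzN3sdmZ4m7vLmaqZmZmamIiZiHh3vf7bq7hlZ3iJmaqrupZFZmeJvMqZqqmZmHiYiIiIeIrf/tqrlkdmZniZmZh1Q0Vnd3irupmaqZmYd4iHeIiIrf/+t5hlZ2VVZ3eIiHZVZ4iHd3mZmZmZmZmHd3d4iInP//2Ip2Z3d1VWZ4mZiHdmeIh3Z4mImJmZmZh3d3iInP//2pvKmIh2Z4h3eIhlQyNYmIh4mYeId4mZmYiIiJiu/+uprLqoh3eZl2ZndTISNVeZeImXd3h4iZmZmZmZmb79qZmamYiHiamGZ4hjNFZ4domHh3Z4d4iZmZmZmZiZvdqZmZmYeIZ4iIiaqFR3d3iGeYd2ZWiYmZmZmZmZmJq9uYmZmYZohFd4mamGZ4iHd4dXiId3Z4mpmZmZmZmZm8uoeJmZhXhlZ3iZmImpmZmXeGV4iIh2eJqZmZmZmZmsypdXmZl2djZ4iZmazLmJqqmIhUZ3dmdmiZiZmZmYmazJdEeZmGVCOIiZmZrMmImaq6mXUzREVmZmeJmZmZiJvKdDaJmYQhJZmZmZmJl3iZmaupl1Q0RVZ3Z5mZmZmHm7hDWHeIUhJomZmZmYh2eJmZmqmZh3d3ZWd4iZmZmYialUV5dVQiJomZmZmZh4h4mZmZmZmYiIh2VoiJmZmYiJljaIh1MjRYmZmZmZmGeIiZmZmqqZmImYh2iZmZmZiJmEWIh2ZVZ4mZqZmZmZhnmZmZmaqqmZmZmZiJmZmImIqYd4h1VUaIq7qpmZmZmXaKqZmZmZqpmZmZqqmrmYiImqmIh2RENHm8y5iZmZmZh2mpmZiImaqZmZq8uryphmd4iIh2RGZleaqpeJmZmZmYd6qZmYiImZmZmsy6zKmEMzRFd2RGh4h4mHeJmZmpmZmYm5mZmYiZqqqrzLvcqoZUNERVRGd2iXiZh6qaq7qZmaqaqZmZmavMu7u7rdu7mqhlZlRFZDWJh4mq3LvMzLu7u6mZmZmavNzMzMq9uquryod4ZWYyR5mHibzN3e3d3My7mIiZmavMzMzdu9ypmau7qpmIdDaJmZdonKzdzLvMy6qYiZmZq7uqvMu825mZq7u7qZhUaruqmHiamquqqqu7u6qZmZmruqvMus25mZmruruphUas3curu6mau7u7qru7upiJmauqvu3My5mZmZqpmql1e93d7u7sqavN3t3cuqqYd4mZq6rey7u6qZmZmZqauYrd3M7//9qZvN3d3d3bqYZniZq8q8uYmaqqmZiImqqonNy73/7uy6rcy7q7u8uph3iZq8uqqYiau6mYiIiZmHerve/+3M3MzO26maqqrKiIiJmrypmYiau6mZiIiIh3V7zP//2qu97u"/>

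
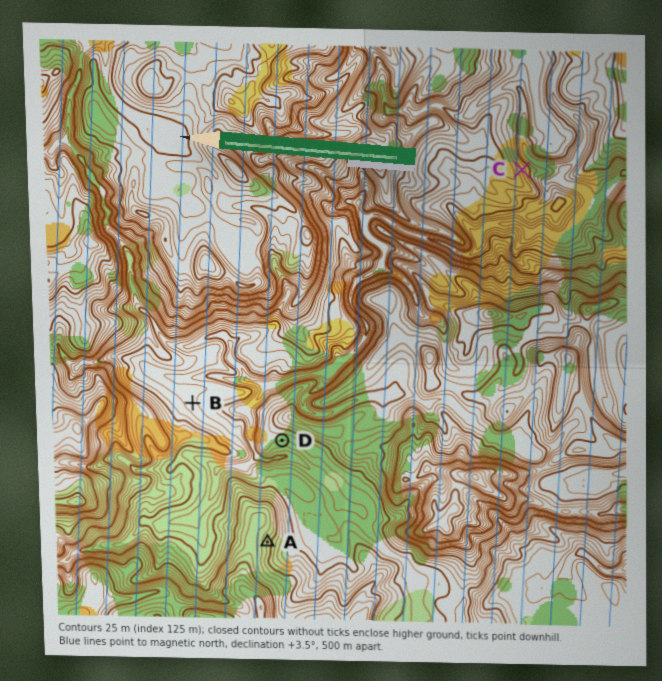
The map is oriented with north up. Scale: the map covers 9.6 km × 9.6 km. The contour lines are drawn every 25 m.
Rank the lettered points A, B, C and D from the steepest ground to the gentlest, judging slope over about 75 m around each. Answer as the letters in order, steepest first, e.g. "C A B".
C A D B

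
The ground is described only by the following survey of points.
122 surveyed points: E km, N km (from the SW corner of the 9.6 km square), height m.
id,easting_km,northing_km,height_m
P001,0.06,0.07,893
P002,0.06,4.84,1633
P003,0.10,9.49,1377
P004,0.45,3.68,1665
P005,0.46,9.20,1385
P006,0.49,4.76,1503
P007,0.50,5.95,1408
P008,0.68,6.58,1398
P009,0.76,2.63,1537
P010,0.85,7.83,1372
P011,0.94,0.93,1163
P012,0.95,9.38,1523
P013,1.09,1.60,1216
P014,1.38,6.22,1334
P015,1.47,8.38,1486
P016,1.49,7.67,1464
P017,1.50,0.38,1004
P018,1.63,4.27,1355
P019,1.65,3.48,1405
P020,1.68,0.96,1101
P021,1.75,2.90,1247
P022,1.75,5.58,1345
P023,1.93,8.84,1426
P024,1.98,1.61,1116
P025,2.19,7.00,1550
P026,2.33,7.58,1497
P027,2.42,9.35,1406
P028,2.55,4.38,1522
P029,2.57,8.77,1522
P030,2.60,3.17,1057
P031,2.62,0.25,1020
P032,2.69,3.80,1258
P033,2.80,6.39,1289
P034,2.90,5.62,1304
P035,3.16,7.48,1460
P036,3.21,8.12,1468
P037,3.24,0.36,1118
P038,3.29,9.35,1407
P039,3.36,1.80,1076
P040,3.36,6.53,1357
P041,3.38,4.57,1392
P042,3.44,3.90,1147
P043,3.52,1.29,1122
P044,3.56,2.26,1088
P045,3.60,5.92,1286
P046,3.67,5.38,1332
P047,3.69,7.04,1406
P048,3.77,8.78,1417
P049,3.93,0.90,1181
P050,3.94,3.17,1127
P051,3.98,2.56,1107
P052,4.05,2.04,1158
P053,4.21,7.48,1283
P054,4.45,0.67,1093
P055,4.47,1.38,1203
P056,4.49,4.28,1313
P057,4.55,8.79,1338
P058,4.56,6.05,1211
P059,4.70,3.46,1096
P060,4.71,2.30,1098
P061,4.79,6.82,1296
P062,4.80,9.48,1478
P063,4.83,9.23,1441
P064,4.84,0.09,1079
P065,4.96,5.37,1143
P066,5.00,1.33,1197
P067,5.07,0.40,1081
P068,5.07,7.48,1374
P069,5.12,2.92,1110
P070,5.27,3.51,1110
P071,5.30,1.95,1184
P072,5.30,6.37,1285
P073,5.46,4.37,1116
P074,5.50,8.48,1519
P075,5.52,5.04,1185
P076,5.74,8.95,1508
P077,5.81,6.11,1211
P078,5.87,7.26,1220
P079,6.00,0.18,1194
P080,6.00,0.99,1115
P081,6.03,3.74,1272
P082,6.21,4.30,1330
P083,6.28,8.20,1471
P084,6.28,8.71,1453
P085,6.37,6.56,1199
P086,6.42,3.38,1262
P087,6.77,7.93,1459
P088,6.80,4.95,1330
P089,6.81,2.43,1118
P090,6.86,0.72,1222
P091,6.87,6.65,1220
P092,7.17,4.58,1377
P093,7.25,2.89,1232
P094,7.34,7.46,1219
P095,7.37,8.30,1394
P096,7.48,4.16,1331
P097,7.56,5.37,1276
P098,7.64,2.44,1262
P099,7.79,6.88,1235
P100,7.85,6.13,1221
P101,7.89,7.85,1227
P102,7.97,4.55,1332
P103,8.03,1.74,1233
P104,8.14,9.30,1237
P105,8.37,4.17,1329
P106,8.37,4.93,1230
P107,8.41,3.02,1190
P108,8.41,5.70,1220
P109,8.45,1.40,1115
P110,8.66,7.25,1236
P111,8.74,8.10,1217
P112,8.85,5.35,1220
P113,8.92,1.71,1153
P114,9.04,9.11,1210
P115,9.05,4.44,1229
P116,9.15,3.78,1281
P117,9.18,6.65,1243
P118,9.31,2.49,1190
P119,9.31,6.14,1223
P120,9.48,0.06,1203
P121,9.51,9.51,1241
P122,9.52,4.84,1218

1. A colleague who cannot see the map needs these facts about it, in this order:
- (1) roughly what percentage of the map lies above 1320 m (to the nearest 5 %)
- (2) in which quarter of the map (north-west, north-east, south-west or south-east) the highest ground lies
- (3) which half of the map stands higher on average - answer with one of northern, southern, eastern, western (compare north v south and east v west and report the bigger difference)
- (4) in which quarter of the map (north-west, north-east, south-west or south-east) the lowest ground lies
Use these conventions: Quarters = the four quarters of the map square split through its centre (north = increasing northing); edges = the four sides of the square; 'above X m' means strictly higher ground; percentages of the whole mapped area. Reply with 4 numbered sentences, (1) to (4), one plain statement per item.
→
(1) About 40 % of the map lies above 1320 m.
(2) The highest ground is in the south-west quarter.
(3) On average the northern half of the map is the higher ground.
(4) The lowest ground is in the south-west quarter.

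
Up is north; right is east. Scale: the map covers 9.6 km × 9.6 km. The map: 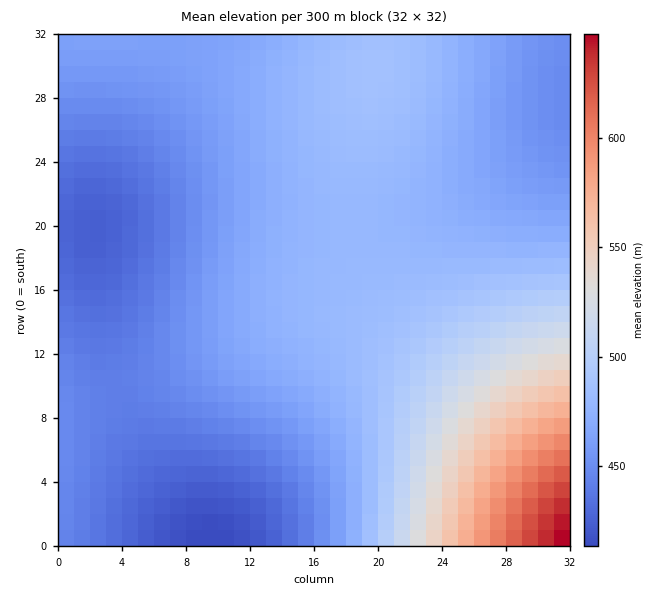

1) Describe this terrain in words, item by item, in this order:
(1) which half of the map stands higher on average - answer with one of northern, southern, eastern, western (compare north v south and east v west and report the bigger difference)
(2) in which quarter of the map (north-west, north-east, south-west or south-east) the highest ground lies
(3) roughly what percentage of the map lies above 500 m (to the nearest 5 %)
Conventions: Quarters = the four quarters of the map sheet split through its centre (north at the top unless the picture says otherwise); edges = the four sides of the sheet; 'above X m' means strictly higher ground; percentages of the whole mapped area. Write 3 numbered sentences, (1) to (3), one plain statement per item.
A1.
(1) On average the eastern half of the map is the higher ground.
(2) The highest ground is in the south-east quarter.
(3) Roughly 15 % of the ground is higher than 500 m.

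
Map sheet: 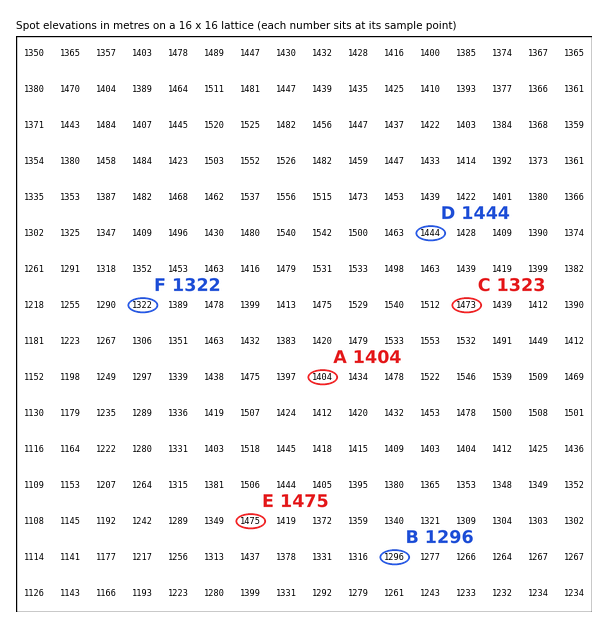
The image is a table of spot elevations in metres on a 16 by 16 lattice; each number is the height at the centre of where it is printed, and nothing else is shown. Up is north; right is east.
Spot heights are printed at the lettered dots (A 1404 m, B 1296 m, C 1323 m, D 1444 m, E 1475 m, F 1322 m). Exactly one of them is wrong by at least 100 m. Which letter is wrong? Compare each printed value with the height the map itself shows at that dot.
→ C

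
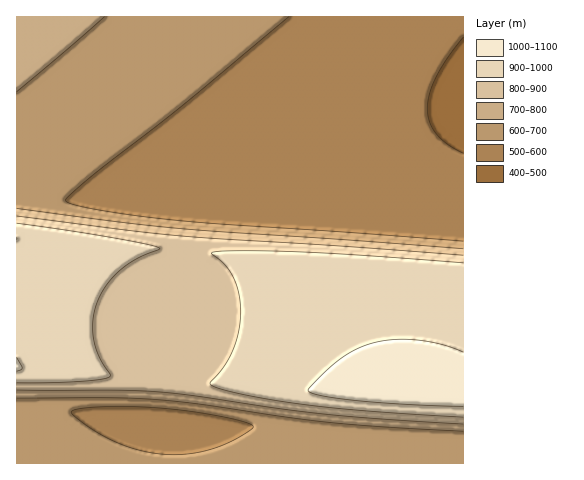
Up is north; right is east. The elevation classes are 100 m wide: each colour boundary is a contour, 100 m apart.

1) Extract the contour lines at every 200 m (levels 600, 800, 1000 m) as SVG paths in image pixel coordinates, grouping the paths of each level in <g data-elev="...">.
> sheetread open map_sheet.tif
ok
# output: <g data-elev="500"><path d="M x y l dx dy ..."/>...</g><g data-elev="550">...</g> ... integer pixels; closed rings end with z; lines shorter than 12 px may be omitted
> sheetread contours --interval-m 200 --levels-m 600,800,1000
<g data-elev="600"><path d="M162 454l-24-4-25-9-25-15-14-10-3-4 9-3 19-2 59 1 59 8 26 5 10 5-2 4-13 8-25 11-25 5z"/><path d="M463 241l-294-21-75-11-21-5-7-3 2-4 22-20 90-69 109-91"/></g><g data-elev="800"><path d="M17 390l102 0 39 2 164 22 141 10"/><path d="M463 255l-284-19-162-20"/></g><g data-elev="1000"><path d="M17 371l3-1 2-2-5-11"/><path d="M463 352l-21-7-23-5-22-1-21 3-18 6-16 10-17 14-17 18 2 2 12 4 33 4 50 4 58 2"/></g>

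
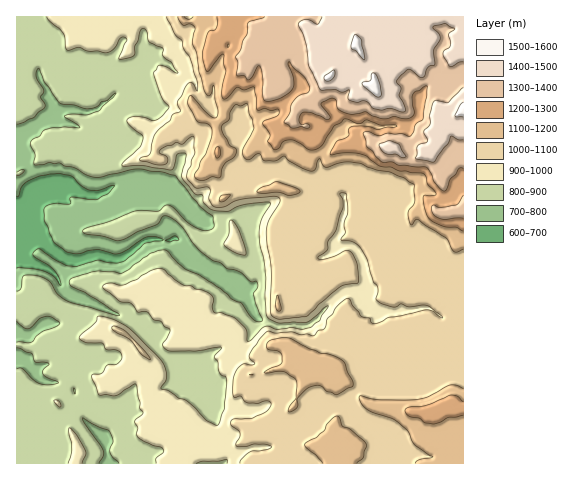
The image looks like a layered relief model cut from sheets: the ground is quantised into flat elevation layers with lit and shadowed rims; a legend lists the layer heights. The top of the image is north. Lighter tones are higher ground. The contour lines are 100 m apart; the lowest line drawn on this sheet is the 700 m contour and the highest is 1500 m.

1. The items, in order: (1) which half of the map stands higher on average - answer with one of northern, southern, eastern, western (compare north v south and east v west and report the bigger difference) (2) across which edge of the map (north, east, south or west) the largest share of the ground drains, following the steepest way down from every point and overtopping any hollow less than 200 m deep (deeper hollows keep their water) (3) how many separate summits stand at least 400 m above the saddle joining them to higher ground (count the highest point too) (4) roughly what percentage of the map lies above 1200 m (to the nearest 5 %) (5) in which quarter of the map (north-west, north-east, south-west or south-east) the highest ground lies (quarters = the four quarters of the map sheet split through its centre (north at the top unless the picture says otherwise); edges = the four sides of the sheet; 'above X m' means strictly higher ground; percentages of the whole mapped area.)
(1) The eastern half stands higher on average than the western half.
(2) The largest share of the runoff leaves by the western edge.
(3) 1 summit rises at least 400 m above its surroundings.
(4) Ground above 1200 m makes up about 15 % of the sheet.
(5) The highest ground is in the north-east quarter.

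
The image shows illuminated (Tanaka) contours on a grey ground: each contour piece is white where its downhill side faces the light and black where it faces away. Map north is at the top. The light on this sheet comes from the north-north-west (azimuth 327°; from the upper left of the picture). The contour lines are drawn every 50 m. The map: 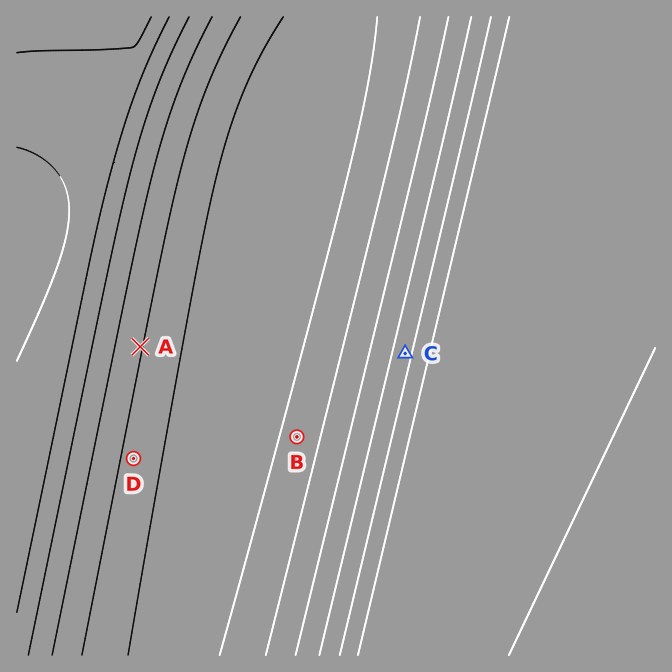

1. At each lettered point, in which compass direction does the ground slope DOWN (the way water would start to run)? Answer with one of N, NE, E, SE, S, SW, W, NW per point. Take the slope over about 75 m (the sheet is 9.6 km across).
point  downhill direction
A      E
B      W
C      W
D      E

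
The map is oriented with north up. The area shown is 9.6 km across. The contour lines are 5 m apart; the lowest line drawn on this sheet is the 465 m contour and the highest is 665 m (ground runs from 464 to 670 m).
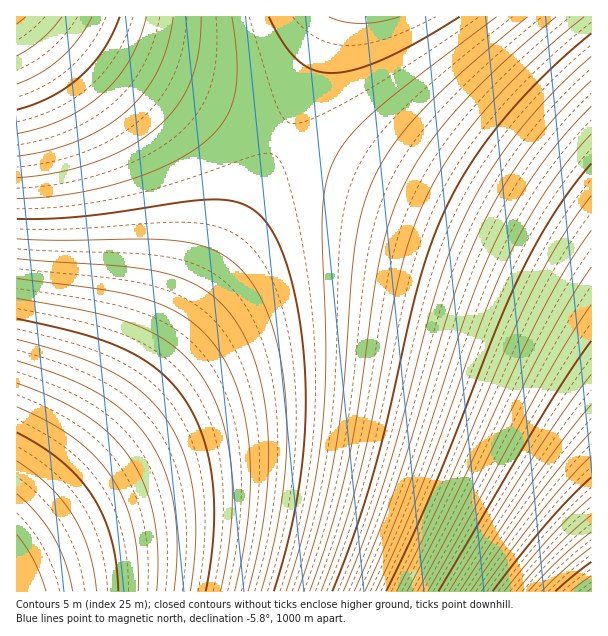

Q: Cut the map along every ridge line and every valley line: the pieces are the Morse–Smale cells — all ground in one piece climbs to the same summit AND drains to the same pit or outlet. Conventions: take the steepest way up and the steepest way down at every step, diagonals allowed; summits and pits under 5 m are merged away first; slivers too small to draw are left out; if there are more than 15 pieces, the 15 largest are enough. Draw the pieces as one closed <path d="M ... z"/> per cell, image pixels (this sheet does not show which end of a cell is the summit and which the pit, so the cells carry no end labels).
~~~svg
<path d="M284 139l-4 1-34 72-30 54-56 87-68 87-76 79 0 72 575 1 1-301-35-23-60-32z"/><path d="M59 16l-43 1 1 501 75-78 68-87 38-57 30-51 52-104-1-3-135-68z"/><path d="M591 16l-256 0-5 8-20 51-28 63 215 98 60 32 34 22z"/><path d="M333 16l-273 1 44 29 54 32 123 61 29-64z"/>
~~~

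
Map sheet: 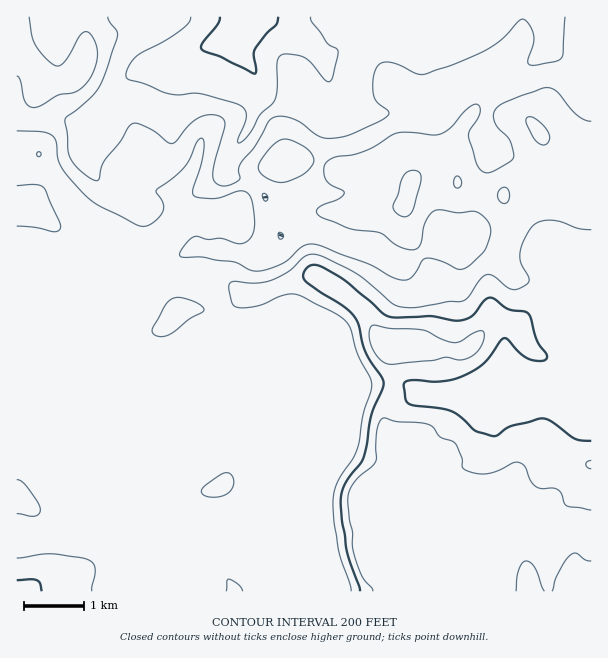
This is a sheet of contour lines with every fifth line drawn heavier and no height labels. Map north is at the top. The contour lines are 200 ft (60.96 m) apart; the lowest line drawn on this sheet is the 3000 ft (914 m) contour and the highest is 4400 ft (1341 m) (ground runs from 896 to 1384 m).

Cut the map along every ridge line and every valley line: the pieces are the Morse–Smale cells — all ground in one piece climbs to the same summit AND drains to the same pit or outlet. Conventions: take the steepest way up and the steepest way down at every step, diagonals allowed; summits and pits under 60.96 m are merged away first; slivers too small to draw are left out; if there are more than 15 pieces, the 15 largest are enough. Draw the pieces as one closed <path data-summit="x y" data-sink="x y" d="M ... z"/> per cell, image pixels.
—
<path data-summit="581 591" data-sink="260 17" d="M591 16l-574 0-1 101 13 4 34-3 26 10-3 25 8 21 14 16 32 22 0 7-8 20 30 19 9 2 5-2-15 16-22 16-9 16-42 41-17 21-6 4-20 0-21-6-8-7 0 174 8 2 18 0 21-5 26 0 48 8 16 10 12 14 4 1-12 12-2 17 436 0z"/><path data-summit="384 344" data-sink="260 17" d="M309 229l-9 0-18 6-4 7-12 10 0 9 20 56 7 5 4 0 23 10 10 9 4 16 12 23 5 5 51-1 20 10 21 2 58-10 9 0 2 4 9 4 25 0 12-3 13-8 3-12 0-23-4-9-20-16-3-6-3-26-8-7-20-7-14-17-10-7-21-11-10 6-17-7-6 0-25 17-9 2-11 0-19-10-24-4z"/><path data-summit="17 207" data-sink="260 17" d="M63 118l-16 0-12 3-19-2 0 238 8 9 21 6 20 0 6-4 17-21 42-41 9-16 22-16 14-14-13-2-30-19 7-15 1-12-32-22-14-16-8-21 0-13 4-11z"/><path data-summit="17 591" data-sink="260 17" d="M89 530l-26 0-21 5-25-1-1 57 138 0 3-16 11-13-3 0-12-14-16-10z"/>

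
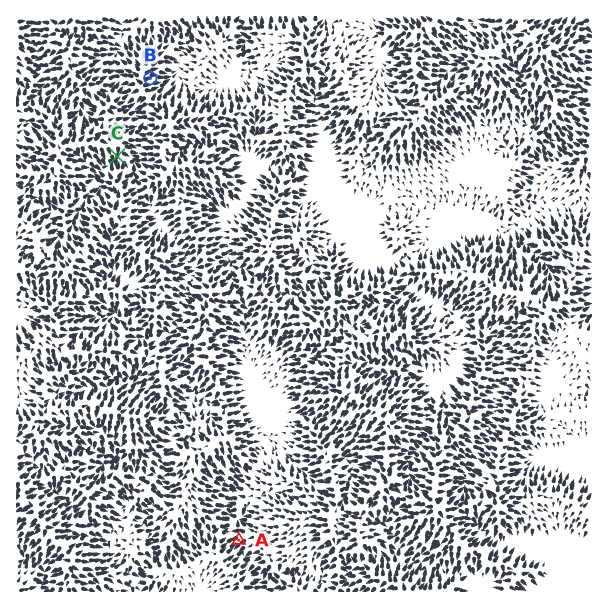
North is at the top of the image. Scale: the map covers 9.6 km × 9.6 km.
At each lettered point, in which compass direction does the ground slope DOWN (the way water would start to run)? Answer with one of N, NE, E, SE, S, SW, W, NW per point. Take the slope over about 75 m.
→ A SW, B E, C S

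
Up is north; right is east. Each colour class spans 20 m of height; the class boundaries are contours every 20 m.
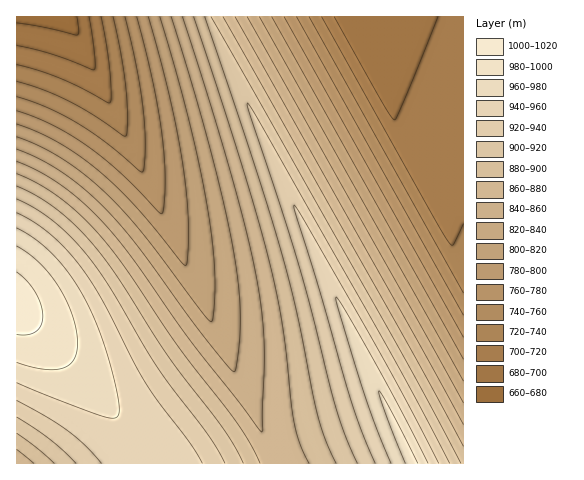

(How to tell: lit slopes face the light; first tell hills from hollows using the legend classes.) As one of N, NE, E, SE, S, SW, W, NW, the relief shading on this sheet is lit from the SE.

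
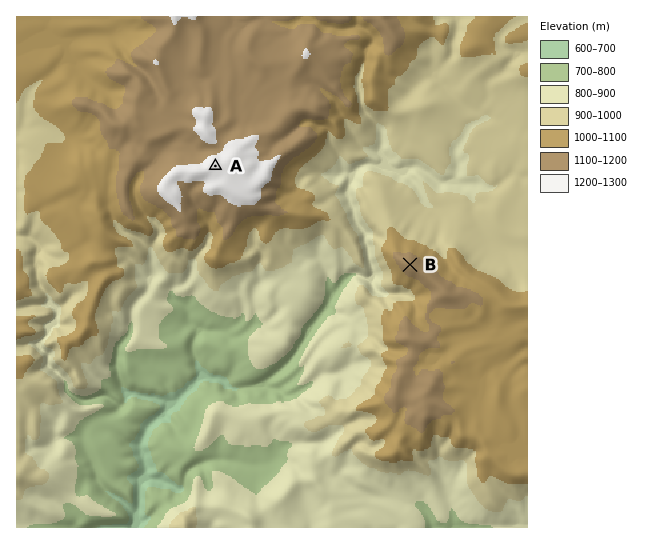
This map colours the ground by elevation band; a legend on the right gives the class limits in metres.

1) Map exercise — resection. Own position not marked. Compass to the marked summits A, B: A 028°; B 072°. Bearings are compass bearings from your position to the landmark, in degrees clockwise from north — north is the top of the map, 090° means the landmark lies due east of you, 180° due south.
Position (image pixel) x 111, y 362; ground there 790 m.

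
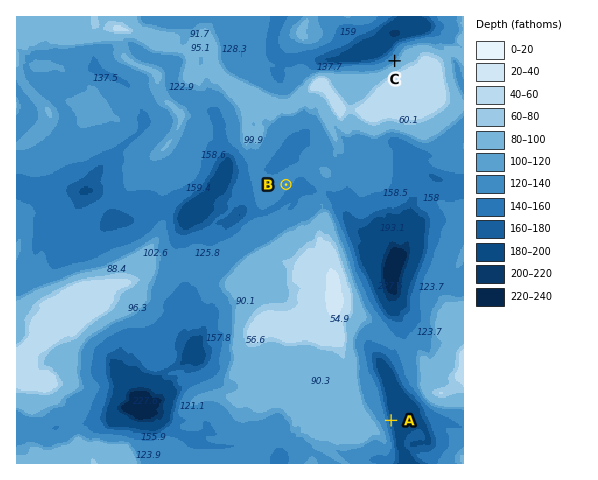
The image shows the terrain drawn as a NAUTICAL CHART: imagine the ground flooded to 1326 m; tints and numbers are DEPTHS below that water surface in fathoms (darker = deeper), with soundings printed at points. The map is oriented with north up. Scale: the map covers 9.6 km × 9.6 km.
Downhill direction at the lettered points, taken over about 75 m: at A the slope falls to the E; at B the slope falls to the SE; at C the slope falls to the NW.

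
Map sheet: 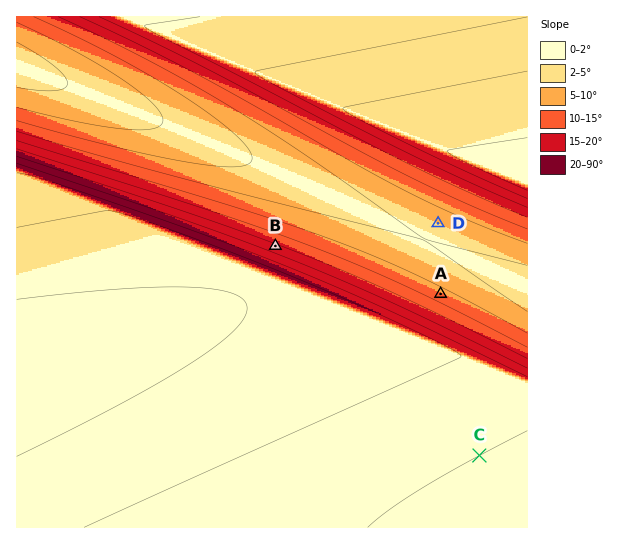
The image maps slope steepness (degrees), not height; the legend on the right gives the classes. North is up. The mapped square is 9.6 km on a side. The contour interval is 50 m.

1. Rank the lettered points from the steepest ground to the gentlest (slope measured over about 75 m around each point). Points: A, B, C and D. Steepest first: B A D C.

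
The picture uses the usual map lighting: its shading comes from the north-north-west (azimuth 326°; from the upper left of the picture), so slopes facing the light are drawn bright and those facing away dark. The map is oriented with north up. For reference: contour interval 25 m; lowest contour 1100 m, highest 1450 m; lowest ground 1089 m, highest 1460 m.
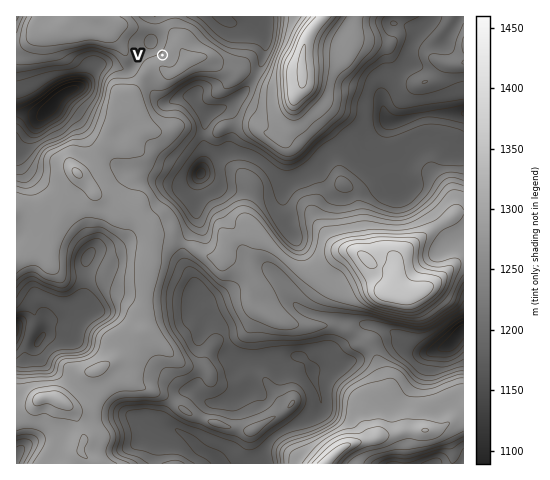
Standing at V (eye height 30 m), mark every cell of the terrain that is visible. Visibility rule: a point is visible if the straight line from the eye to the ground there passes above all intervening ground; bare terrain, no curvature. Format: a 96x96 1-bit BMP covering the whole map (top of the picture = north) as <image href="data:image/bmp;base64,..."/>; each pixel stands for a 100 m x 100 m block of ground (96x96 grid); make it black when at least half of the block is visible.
<image width="96" height="96" href="data:image/bmp;base64,Qk2+BAAAAAAAAD4AAAAoAAAAYAAAAGAAAAABAAEAAAAAAIAEAAATCwAAEwsAAAIAAAAAAAAA////AAAAAAAAAAAAAAAAH+AAAAAAAAAAAAAAH/AAAAAAAAAAAAAAH/gAAAAAAAAAAAAAB/wAAAAAAAAAAAAAAf+AAAAAAAAAAAAAAP/4AAAAAAAAAAAAAD/+gAAAAAAAAAAAAA///8AAAAAAAAAAAAP///gAAAAAAEAAAAH///gAAAAAAAAAAAH//8AABAAAAAAAAAH//wAAHAAAAAAAAAD//gAAOAAAAAAAAAD/gAAf+AAAAAAAAAD/AAAf8AAAAAAAAAB/AAAP8AAAAAAAAAA8AAAA4AAAAAAAAAAAAAAAAAAAAAAAAAAAAAAAAAAAAAAAAAAAAAAAH+AAAAAAAAAAAAAAB/gAAAAAAAAAAAAAAP8AEAAAAAAAAAAAAH8AIAAAAAAAAAAAAD8A4AAAAAAAAAAAAB4BwAAAAAAAAAAAAB4DgAAAAAAAAAAAAB4HAAAAAAAAAAAAAAf+AAAAAAAAAAAAAAP8AAAAAAAAAAAAAAD4AAAAAAAAAAAAAADwAAAAAAAAAAAAAABwAAAAAAAAAAAAAAAgAAAAAAAAAAAAAAAAAAAAAAAAAAAAAAAAAAAAAABwAAAAAAAAAAAAAAB8AAAAAAAAAAAAAAB+AAAAAAAAAAAAAAB8AAAAAAAAAAAAAABwAAAAAAAAAAAAAABgAAAAAAAAAAAAB8BAgAAAAAAAAAAAH8DAgAAAAAAeAAAAP+DBgAAAAAAeAPAAf/nDgAAAAAAMAfgA////gAAAAAAAB/gB////8AAAAAAAH/wD7///+AAAAAAAH/+Hx////gAAAAAH+P/Ph////wAAAAAP8H//B////8AAAAAf8H/+D/////AAAAAf4H/+D//4A/gAAAA/wD/8D/+AAPwAAAP/gB/4D/gAAD4AAAf4AAfwD+AAAAAAAA/4AAHwB8AAAAAAAH/wAAAAAAAAAAAAAP4AAAAAAAAAAAAAAPgAAAAAAAAAAAAAAfgAAAAAAAAAAAAAA/AAAAAAAAAAAAAAB+AAAAAAAAAAAAAAD+AAAAAAAAAAAAAAH4AAAAAAAAAAAAAAPgAAAAAAAAAAAAAAOAAAAAAAAAAAAAAAAAAAAAAAAAAAAAAAAADAAAABgAAAAAAAAADAAAADgAAAAAAAAABAAAA/wAAAAAAAAAA/wAA/wAAAAAAAAAA/8AB/wAAAAAAAAAA/4AA/wAAAAAAAAAA/AAA/4AAAAAAAAAA8AAAf4AAAAACAAAB8AAAP4AAAAADgAAB4AAAP4AAAAADwAAD4AAAP8AAAAAD8AAP4AAAH8AAAAAD+AAf4AAAH8AAAAAD/AAf4AAAH+AAAAAD/gA/4AAAD+AAAAAD/4A+9wAAD+AAAAAD/8Acf8AAB+AAAAAD/+AGf+AAB+AAAAAAf+AH//AAB+AAAAAAP+AH//gAA+AAAAAAP/AP//AAA+AAAAAAP/x//8AAA/AAAAAAH////8AAA/AAAAAAB////4AAA/AAAAAAA////wAAA/gAAAAAAP///gAAA/wAAAAAAP//wAAAA/wAAAAAAH/ngAAAA/4AAAAA="/>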